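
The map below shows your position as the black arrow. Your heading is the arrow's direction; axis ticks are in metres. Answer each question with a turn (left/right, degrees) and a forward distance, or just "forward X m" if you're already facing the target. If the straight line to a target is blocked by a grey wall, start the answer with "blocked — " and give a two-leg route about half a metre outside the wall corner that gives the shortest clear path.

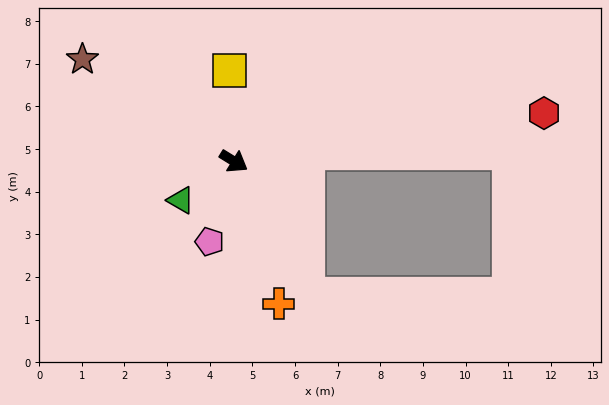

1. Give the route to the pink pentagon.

turn right 75°, forward 2.0 m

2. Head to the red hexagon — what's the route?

turn left 41°, forward 7.4 m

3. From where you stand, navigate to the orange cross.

turn right 41°, forward 3.5 m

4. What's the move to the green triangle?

turn right 112°, forward 1.5 m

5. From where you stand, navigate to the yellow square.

turn left 124°, forward 2.1 m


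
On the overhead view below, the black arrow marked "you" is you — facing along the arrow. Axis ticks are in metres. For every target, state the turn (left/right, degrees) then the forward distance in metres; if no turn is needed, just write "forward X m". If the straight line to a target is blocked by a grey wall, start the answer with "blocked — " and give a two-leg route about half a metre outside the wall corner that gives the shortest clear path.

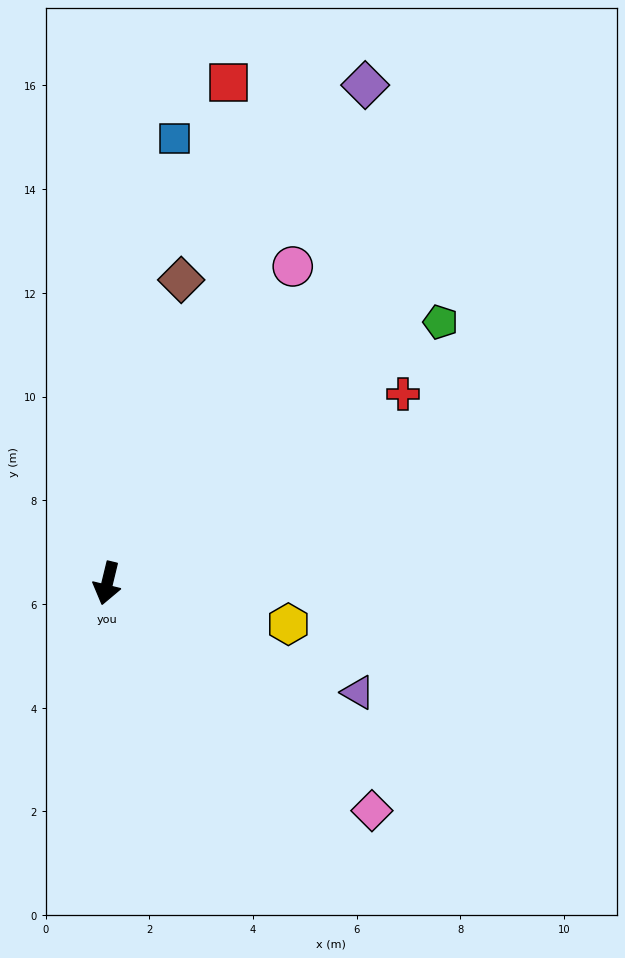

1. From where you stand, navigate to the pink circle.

turn left 163°, forward 7.1 m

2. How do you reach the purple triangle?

turn left 80°, forward 5.3 m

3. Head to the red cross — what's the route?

turn left 136°, forward 6.8 m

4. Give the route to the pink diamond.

turn left 63°, forward 6.7 m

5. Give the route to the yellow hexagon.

turn left 91°, forward 3.6 m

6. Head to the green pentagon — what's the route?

turn left 142°, forward 8.2 m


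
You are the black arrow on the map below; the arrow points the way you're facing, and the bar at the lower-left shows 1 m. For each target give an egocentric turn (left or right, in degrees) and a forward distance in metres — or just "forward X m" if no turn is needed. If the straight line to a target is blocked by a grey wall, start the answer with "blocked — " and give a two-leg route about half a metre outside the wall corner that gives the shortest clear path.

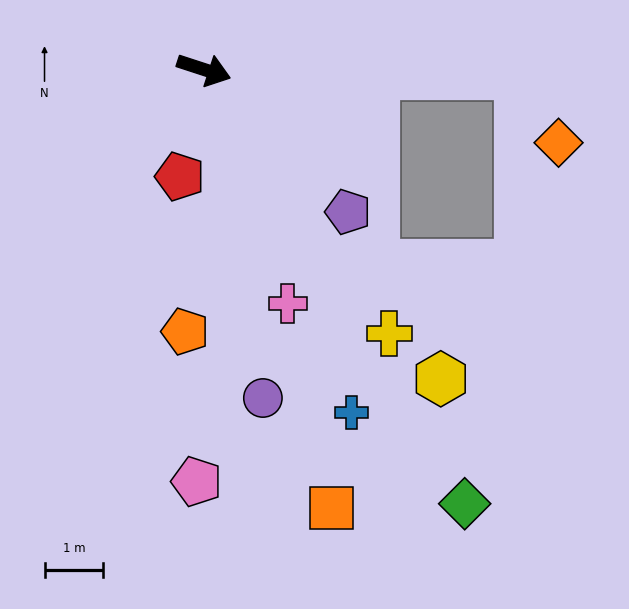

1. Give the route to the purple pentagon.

turn right 27°, forward 3.4 m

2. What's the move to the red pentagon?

turn right 85°, forward 1.9 m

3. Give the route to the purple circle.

turn right 62°, forward 5.7 m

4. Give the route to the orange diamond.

blocked — turn left 17°, forward 5.4 m, then turn right 59°, forward 1.3 m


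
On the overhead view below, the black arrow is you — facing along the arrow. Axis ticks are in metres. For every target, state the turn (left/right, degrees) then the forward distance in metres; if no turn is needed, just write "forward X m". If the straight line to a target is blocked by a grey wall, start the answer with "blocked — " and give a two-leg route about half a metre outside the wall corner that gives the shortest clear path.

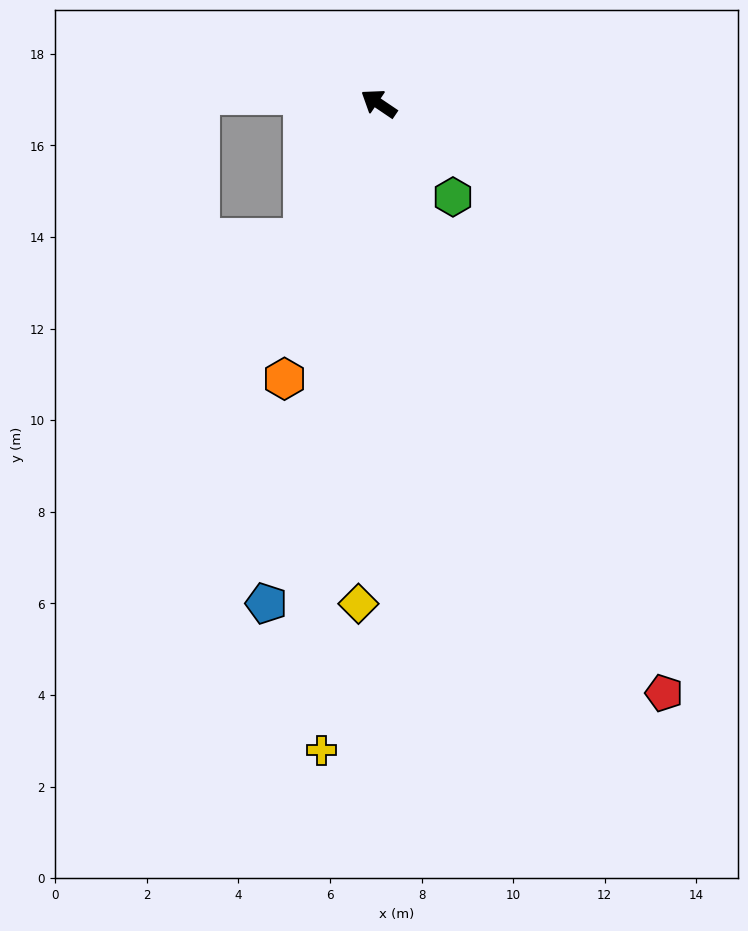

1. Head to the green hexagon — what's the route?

turn left 163°, forward 2.6 m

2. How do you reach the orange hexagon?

turn left 105°, forward 6.4 m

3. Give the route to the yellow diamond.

turn left 122°, forward 10.9 m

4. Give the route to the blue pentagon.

turn left 111°, forward 11.2 m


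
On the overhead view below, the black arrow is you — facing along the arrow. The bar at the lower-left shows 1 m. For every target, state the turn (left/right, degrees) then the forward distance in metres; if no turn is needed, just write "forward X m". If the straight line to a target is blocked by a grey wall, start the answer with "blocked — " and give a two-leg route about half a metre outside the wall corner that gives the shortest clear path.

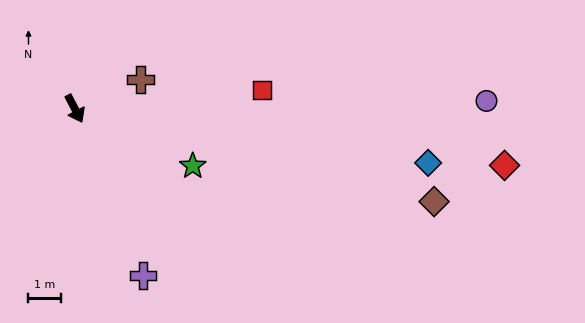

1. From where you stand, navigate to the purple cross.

turn right 5°, forward 5.5 m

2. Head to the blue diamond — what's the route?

turn left 54°, forward 10.9 m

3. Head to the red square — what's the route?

turn left 68°, forward 5.7 m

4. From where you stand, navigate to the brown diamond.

turn left 48°, forward 11.3 m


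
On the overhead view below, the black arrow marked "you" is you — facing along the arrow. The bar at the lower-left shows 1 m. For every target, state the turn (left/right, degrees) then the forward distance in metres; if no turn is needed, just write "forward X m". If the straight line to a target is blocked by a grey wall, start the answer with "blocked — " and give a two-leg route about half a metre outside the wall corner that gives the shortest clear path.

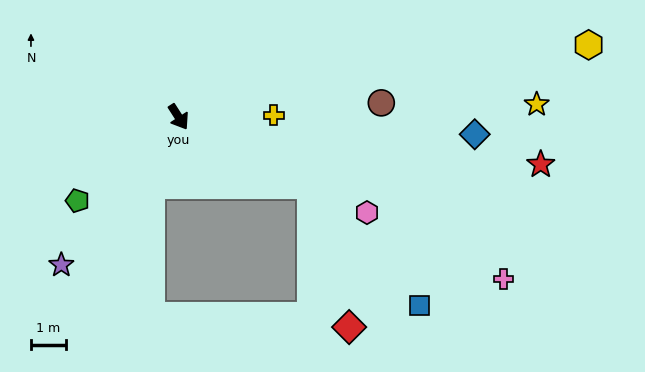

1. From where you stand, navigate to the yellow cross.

turn left 58°, forward 2.7 m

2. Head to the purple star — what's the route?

turn right 71°, forward 5.4 m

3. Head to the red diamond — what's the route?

blocked — turn left 30°, forward 4.3 m, then turn right 48°, forward 4.2 m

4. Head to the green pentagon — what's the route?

turn right 83°, forward 3.8 m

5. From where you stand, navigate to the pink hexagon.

turn left 30°, forward 6.1 m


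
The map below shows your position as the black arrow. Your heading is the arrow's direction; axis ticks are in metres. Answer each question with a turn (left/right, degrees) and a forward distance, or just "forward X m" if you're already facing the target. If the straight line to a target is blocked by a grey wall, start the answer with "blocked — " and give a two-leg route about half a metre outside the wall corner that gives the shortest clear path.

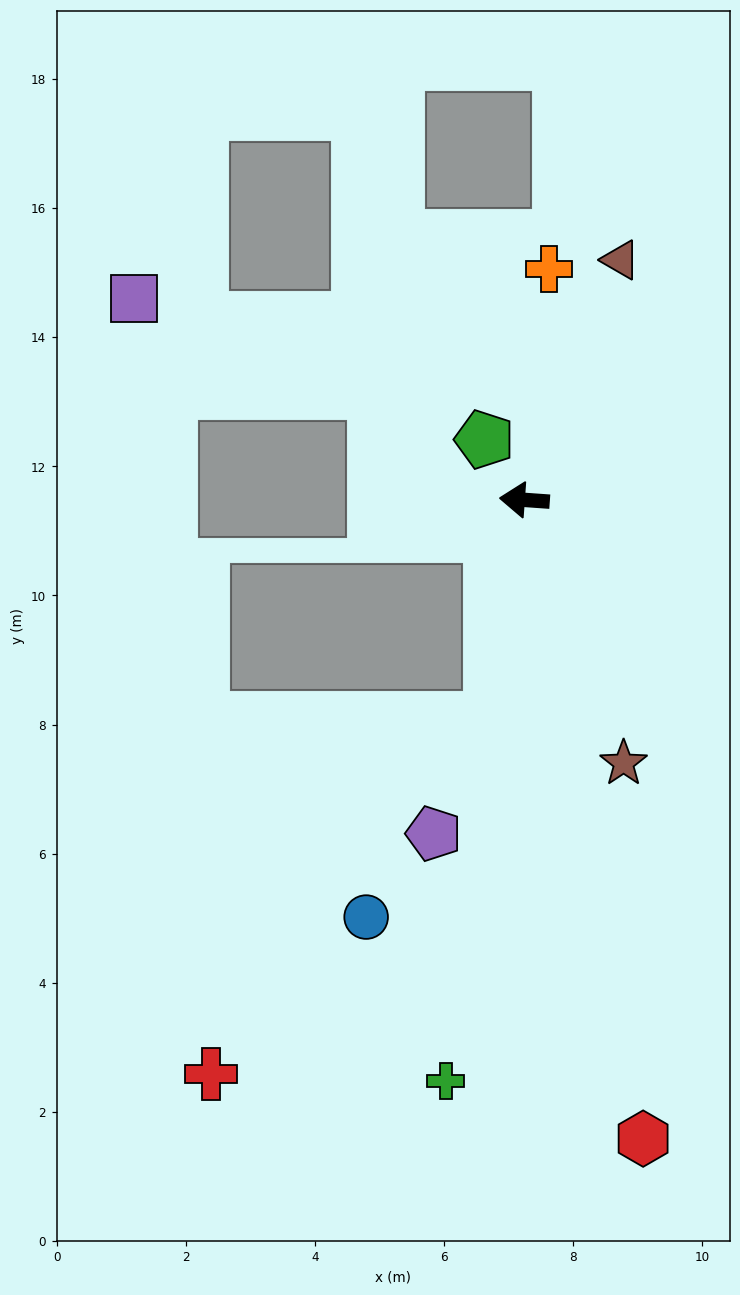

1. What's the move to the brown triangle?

turn right 108°, forward 4.0 m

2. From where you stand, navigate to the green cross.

turn left 86°, forward 9.1 m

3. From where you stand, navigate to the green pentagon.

turn right 52°, forward 1.1 m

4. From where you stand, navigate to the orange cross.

turn right 92°, forward 3.6 m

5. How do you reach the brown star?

turn left 115°, forward 4.4 m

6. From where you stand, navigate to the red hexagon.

turn left 105°, forward 10.1 m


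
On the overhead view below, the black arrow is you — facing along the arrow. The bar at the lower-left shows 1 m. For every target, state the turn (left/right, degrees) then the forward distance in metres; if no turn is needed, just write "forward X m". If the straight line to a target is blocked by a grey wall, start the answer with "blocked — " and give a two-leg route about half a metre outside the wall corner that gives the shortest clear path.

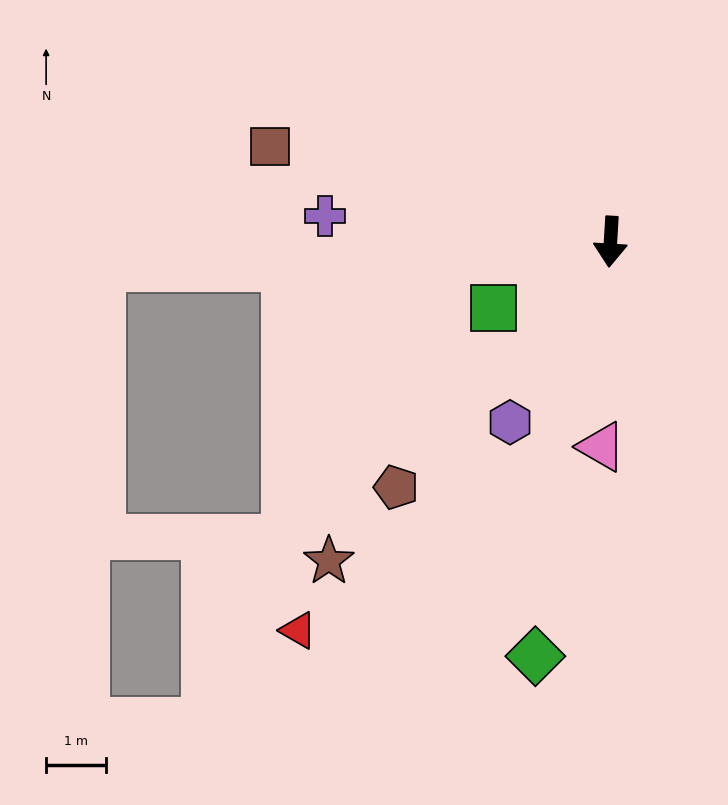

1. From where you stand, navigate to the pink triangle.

forward 3.4 m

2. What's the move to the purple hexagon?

turn right 26°, forward 3.4 m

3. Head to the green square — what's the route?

turn right 57°, forward 2.2 m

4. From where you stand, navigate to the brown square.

turn right 102°, forward 5.9 m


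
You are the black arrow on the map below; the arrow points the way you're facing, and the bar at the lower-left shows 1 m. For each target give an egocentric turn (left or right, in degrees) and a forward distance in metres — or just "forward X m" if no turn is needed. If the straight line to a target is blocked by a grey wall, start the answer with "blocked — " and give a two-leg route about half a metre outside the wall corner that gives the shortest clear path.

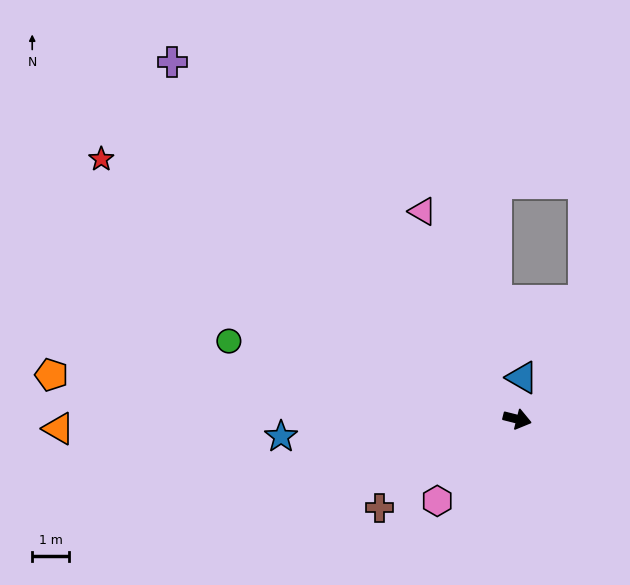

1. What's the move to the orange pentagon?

turn right 171°, forward 12.6 m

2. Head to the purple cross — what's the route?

turn left 148°, forward 13.4 m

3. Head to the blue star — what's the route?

turn right 162°, forward 6.4 m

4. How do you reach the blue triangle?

turn left 97°, forward 1.1 m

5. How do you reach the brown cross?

turn right 133°, forward 4.4 m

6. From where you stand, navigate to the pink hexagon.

turn right 120°, forward 3.1 m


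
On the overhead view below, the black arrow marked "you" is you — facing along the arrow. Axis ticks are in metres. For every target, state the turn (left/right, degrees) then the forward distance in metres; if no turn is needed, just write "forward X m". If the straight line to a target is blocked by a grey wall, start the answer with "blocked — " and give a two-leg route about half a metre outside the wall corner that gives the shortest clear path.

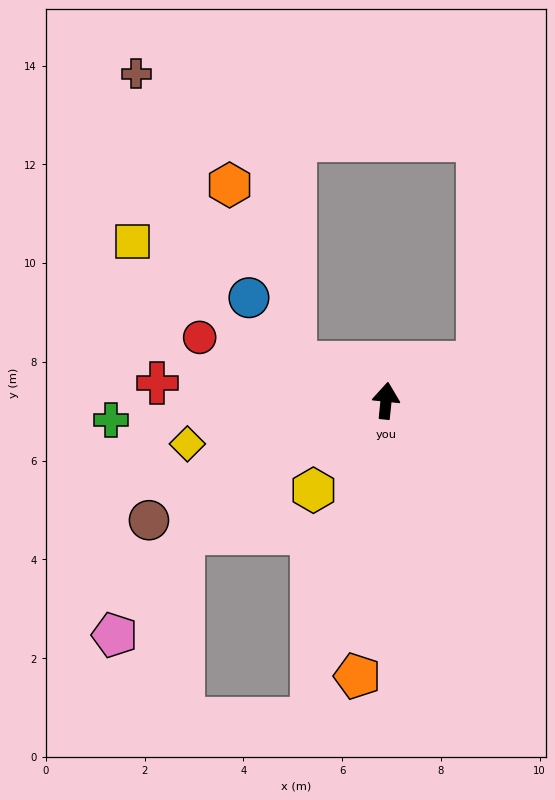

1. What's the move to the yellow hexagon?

turn left 147°, forward 2.3 m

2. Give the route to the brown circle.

turn left 123°, forward 5.4 m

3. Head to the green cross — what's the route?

turn left 100°, forward 5.6 m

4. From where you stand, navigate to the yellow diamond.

turn left 108°, forward 4.1 m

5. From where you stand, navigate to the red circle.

turn left 77°, forward 4.0 m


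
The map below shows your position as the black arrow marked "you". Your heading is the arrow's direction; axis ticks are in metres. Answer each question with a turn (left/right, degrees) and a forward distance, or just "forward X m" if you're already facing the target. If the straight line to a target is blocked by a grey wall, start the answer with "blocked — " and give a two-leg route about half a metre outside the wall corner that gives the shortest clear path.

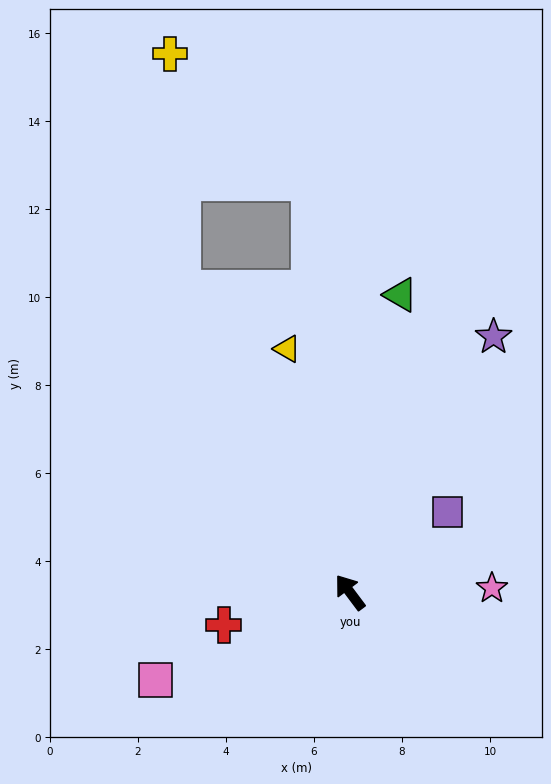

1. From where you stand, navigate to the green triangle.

turn right 47°, forward 6.9 m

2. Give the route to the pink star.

turn right 125°, forward 3.2 m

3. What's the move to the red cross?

turn left 68°, forward 3.0 m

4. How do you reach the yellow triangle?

turn right 22°, forward 5.7 m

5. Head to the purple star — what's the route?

turn right 66°, forward 6.7 m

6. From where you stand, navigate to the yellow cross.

blocked — turn right 8°, forward 7.9 m, then turn right 26°, forward 5.3 m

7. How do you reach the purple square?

turn right 88°, forward 2.9 m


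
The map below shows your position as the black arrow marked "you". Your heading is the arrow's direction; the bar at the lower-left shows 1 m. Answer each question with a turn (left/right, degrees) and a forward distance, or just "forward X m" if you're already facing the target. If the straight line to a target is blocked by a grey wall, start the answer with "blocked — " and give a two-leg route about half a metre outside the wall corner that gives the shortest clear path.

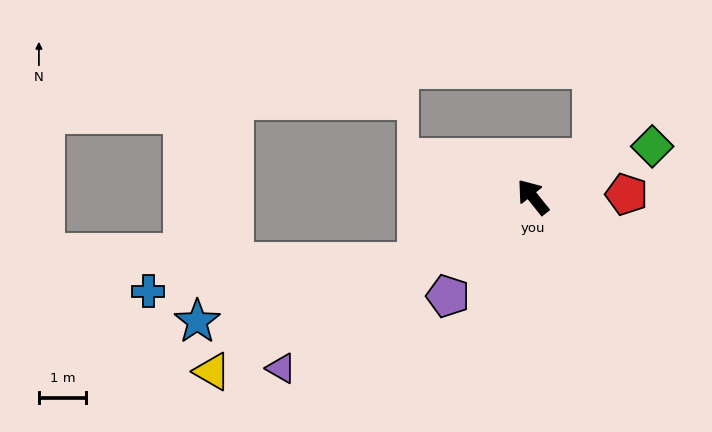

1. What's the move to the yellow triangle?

turn left 80°, forward 7.7 m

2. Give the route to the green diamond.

turn right 106°, forward 2.7 m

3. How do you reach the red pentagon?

turn right 127°, forward 2.0 m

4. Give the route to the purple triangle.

turn left 85°, forward 6.5 m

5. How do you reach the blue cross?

blocked — turn left 80°, forward 2.8 m, then turn right 23°, forward 5.7 m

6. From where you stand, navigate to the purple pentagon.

turn left 101°, forward 2.8 m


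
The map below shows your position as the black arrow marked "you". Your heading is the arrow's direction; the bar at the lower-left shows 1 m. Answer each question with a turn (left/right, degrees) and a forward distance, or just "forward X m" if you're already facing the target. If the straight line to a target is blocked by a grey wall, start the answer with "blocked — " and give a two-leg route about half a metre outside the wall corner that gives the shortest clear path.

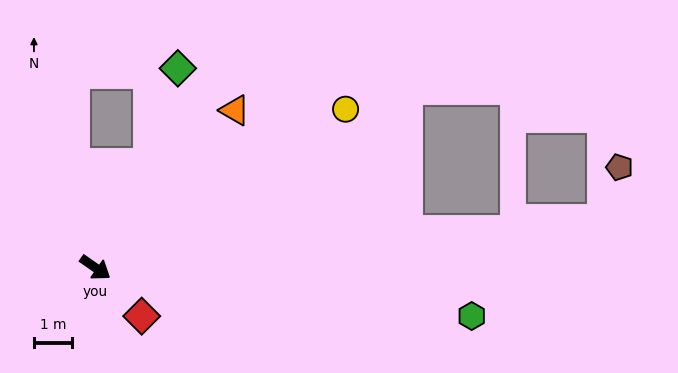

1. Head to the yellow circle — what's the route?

turn left 67°, forward 7.7 m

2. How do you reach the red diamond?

turn right 11°, forward 1.7 m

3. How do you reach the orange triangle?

turn left 83°, forward 5.5 m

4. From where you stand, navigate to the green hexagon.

turn left 28°, forward 9.9 m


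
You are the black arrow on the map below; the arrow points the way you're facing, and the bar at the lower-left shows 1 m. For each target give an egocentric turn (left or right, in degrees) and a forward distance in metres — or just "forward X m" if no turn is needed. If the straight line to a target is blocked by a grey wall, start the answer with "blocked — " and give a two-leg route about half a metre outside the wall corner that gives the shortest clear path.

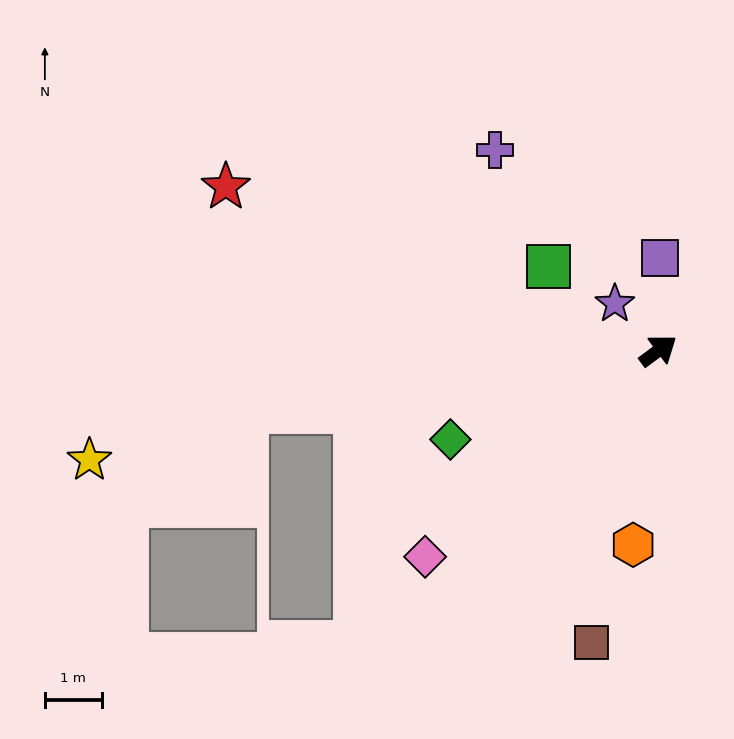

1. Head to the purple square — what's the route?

turn left 52°, forward 1.6 m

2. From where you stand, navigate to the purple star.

turn left 96°, forward 1.1 m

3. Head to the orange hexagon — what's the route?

turn right 134°, forward 3.4 m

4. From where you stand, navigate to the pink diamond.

turn right 175°, forward 5.5 m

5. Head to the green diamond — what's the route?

turn left 167°, forward 4.0 m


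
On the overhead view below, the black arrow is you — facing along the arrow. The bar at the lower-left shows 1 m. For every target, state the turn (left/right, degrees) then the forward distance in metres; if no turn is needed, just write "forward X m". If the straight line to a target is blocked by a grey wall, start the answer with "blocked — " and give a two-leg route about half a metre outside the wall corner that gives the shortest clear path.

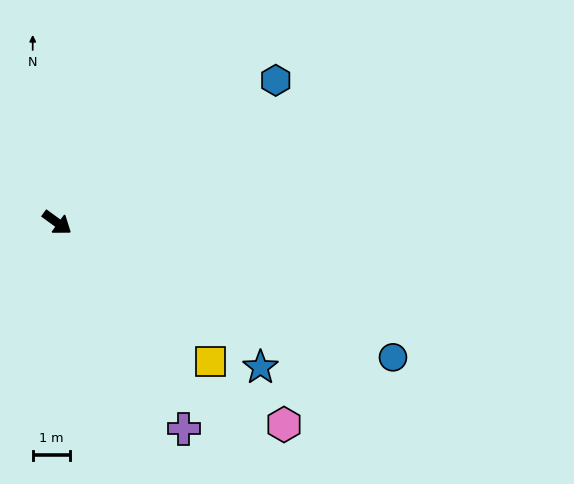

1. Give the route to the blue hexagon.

turn left 69°, forward 7.0 m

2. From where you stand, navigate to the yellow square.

turn right 6°, forward 5.5 m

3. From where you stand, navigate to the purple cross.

turn right 22°, forward 6.5 m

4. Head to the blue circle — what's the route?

turn left 14°, forward 9.7 m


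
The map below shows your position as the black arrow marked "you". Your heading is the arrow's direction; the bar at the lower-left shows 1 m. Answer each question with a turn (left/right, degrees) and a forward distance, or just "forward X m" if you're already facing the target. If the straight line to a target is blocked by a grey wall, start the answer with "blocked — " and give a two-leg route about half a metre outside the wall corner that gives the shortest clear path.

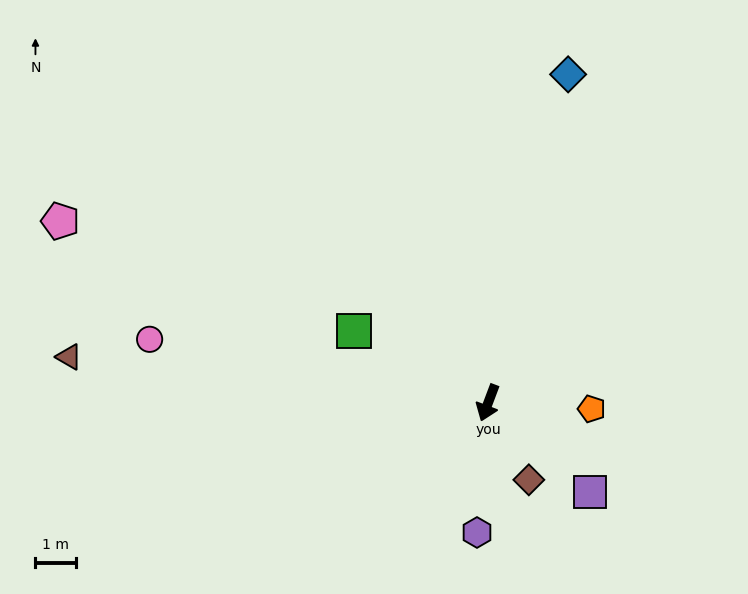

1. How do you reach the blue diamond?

turn right 173°, forward 8.4 m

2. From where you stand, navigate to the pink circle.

turn right 80°, forward 8.5 m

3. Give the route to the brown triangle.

turn right 76°, forward 10.4 m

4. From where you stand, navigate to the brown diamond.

turn left 49°, forward 2.2 m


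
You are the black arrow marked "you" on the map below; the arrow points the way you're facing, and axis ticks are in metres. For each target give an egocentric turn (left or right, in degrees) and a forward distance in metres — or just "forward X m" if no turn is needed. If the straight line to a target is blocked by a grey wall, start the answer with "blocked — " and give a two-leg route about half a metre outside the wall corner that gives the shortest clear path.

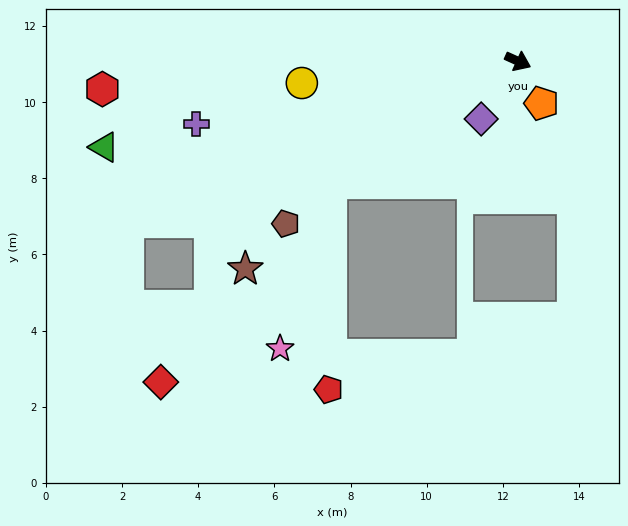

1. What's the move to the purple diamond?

turn right 98°, forward 1.8 m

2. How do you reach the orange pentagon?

turn right 37°, forward 1.3 m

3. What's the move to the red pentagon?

blocked — turn right 123°, forward 5.9 m, then turn left 57°, forward 5.4 m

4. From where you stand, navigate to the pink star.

blocked — turn right 123°, forward 5.9 m, then turn left 40°, forward 4.5 m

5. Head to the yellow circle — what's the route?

turn right 150°, forward 5.7 m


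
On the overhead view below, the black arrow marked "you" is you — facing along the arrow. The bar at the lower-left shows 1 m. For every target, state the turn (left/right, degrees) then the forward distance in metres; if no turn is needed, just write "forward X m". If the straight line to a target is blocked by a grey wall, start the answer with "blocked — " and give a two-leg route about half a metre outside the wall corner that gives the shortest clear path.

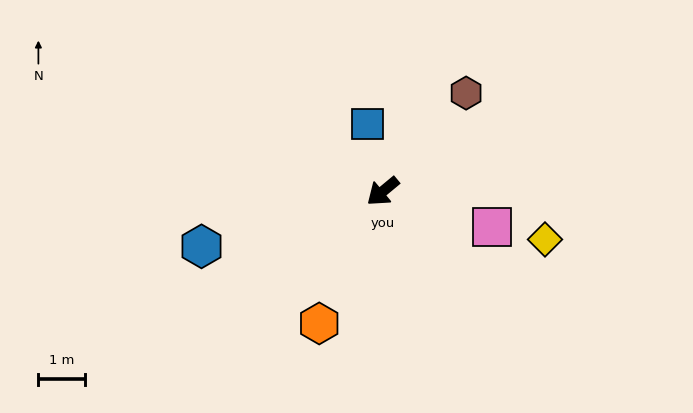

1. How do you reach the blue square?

turn right 117°, forward 1.5 m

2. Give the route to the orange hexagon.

turn left 25°, forward 3.1 m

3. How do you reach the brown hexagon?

turn right 170°, forward 2.8 m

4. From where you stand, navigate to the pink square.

turn left 122°, forward 2.5 m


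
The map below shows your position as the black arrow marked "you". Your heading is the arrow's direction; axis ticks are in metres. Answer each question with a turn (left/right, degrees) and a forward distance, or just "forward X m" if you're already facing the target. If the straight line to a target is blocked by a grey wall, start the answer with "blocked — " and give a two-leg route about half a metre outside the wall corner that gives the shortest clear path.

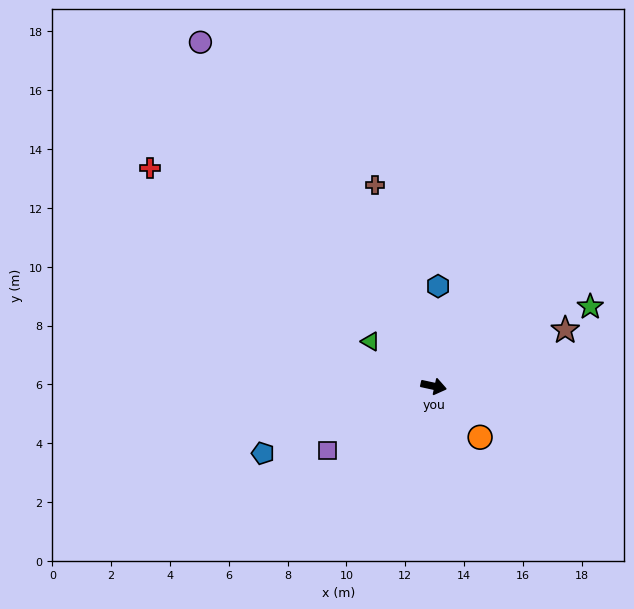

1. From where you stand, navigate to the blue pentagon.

turn right 146°, forward 6.2 m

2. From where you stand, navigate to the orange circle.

turn right 35°, forward 2.3 m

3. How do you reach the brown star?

turn left 35°, forward 4.9 m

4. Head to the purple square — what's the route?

turn right 137°, forward 4.2 m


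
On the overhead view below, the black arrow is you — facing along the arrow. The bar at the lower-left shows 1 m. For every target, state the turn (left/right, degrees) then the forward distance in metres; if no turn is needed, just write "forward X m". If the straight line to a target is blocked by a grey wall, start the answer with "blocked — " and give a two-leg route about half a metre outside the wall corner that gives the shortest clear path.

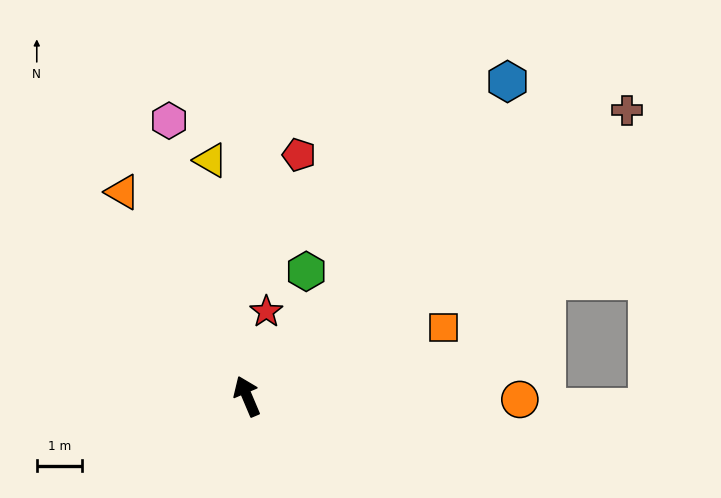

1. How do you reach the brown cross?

turn right 76°, forward 10.5 m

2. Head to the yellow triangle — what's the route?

turn right 14°, forward 5.3 m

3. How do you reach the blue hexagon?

turn right 63°, forward 9.0 m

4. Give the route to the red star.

turn right 36°, forward 1.9 m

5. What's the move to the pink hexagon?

turn right 7°, forward 6.3 m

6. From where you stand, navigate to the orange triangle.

turn left 8°, forward 5.3 m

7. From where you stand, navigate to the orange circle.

turn right 114°, forward 6.0 m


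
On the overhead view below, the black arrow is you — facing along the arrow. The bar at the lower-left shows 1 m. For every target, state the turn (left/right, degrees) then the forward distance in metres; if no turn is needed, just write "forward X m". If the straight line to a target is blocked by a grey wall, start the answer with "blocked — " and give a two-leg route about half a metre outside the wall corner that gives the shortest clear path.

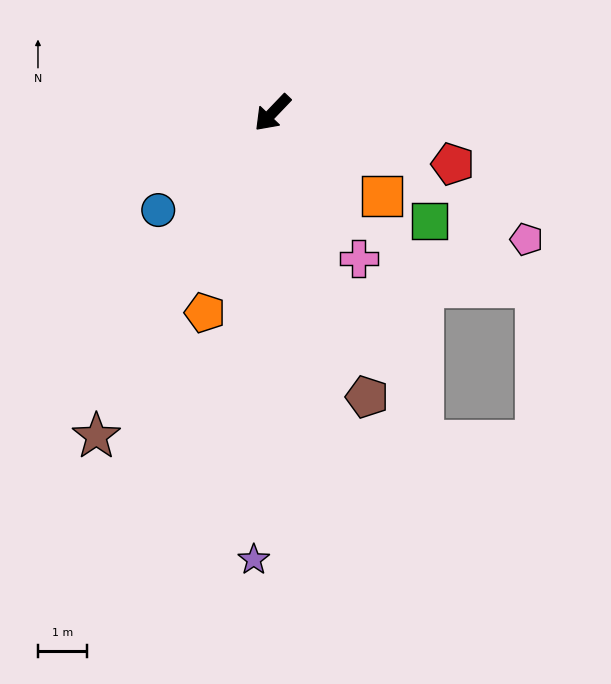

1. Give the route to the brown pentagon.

turn left 62°, forward 6.2 m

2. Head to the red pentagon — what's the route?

turn left 118°, forward 3.9 m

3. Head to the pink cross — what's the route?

turn left 74°, forward 3.5 m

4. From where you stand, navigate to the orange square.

turn left 96°, forward 2.8 m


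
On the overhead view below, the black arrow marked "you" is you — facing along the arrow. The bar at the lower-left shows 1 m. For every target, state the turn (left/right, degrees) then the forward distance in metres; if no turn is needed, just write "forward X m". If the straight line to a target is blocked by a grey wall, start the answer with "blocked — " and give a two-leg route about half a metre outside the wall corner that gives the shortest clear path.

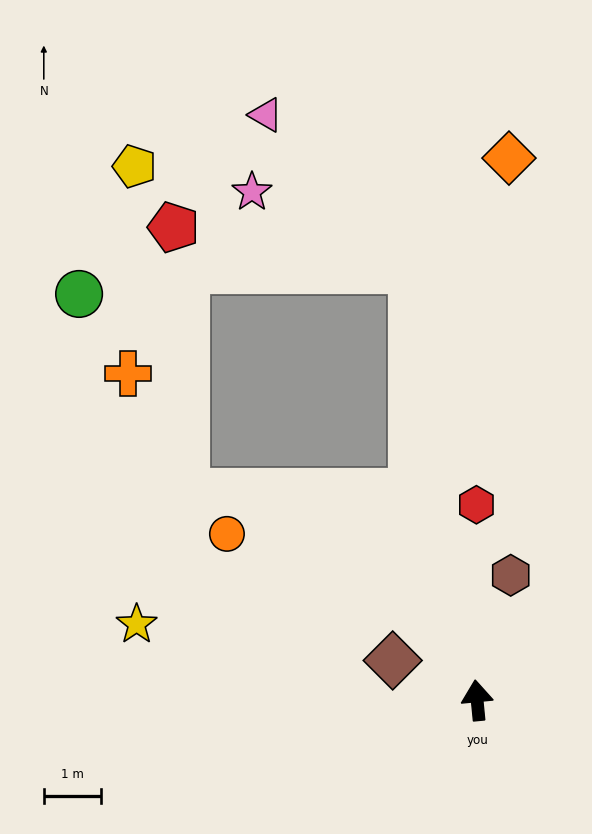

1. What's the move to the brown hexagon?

turn right 21°, forward 2.3 m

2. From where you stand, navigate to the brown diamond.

turn left 59°, forward 1.6 m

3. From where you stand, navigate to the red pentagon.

blocked — turn left 3°, forward 7.6 m, then turn left 71°, forward 4.2 m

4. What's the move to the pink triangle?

blocked — turn left 3°, forward 7.6 m, then turn left 35°, forward 3.7 m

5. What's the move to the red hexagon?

turn right 5°, forward 3.4 m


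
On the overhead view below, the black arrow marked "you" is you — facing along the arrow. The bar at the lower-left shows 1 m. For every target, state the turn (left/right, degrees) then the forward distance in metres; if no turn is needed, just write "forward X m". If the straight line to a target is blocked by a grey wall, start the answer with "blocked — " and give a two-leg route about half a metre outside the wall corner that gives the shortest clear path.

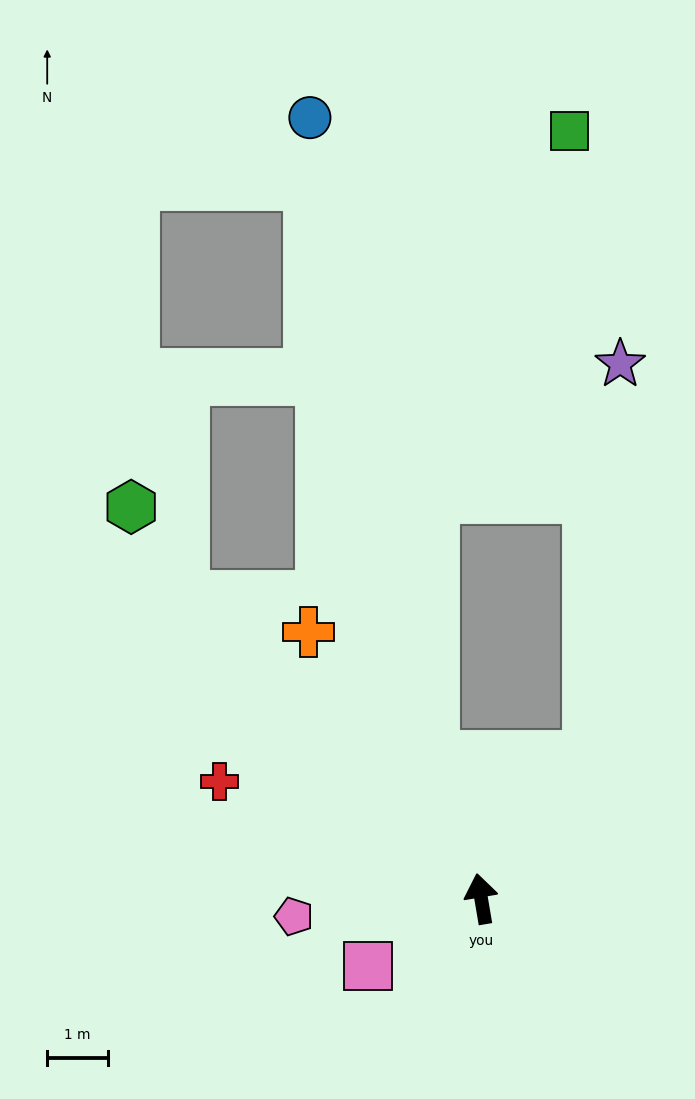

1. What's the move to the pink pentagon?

turn left 86°, forward 3.1 m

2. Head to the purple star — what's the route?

blocked — turn right 47°, forward 2.9 m, then turn left 33°, forward 6.5 m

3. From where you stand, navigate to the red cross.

turn left 56°, forward 4.7 m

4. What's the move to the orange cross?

turn left 23°, forward 5.2 m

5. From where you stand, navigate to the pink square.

turn left 111°, forward 2.2 m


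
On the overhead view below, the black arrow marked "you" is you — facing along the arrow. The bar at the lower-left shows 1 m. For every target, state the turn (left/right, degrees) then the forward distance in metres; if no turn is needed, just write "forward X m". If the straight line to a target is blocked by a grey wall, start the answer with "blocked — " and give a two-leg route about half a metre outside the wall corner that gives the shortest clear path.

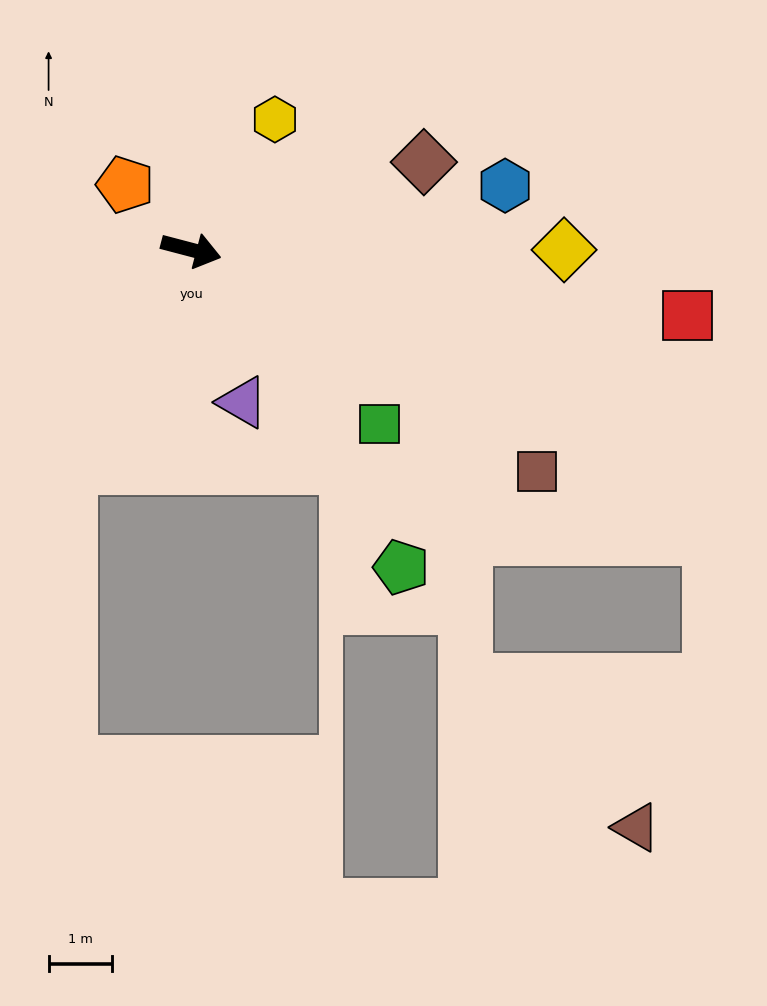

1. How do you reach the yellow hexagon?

turn left 72°, forward 2.4 m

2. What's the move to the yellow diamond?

turn left 15°, forward 5.8 m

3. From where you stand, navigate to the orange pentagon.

turn left 150°, forward 1.5 m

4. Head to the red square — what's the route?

turn left 7°, forward 7.8 m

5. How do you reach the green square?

turn right 28°, forward 4.0 m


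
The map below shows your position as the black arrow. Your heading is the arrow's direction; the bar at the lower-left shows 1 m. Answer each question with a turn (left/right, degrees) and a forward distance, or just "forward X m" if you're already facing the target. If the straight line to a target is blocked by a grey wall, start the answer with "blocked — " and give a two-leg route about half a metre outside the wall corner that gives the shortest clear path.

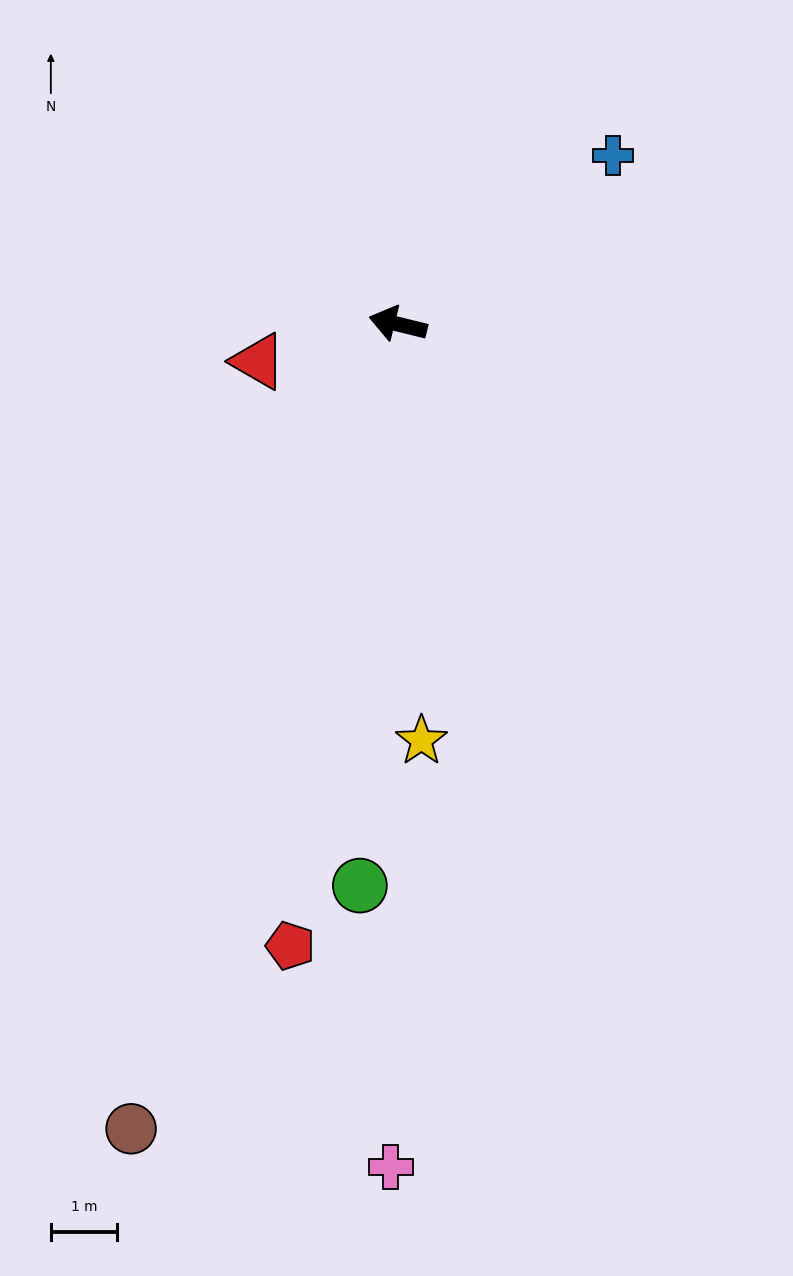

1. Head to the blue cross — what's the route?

turn right 128°, forward 4.1 m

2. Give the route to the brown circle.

turn left 85°, forward 12.8 m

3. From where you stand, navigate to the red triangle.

turn left 29°, forward 2.2 m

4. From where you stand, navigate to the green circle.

turn left 100°, forward 8.5 m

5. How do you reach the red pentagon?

turn left 94°, forward 9.5 m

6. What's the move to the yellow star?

turn left 107°, forward 6.3 m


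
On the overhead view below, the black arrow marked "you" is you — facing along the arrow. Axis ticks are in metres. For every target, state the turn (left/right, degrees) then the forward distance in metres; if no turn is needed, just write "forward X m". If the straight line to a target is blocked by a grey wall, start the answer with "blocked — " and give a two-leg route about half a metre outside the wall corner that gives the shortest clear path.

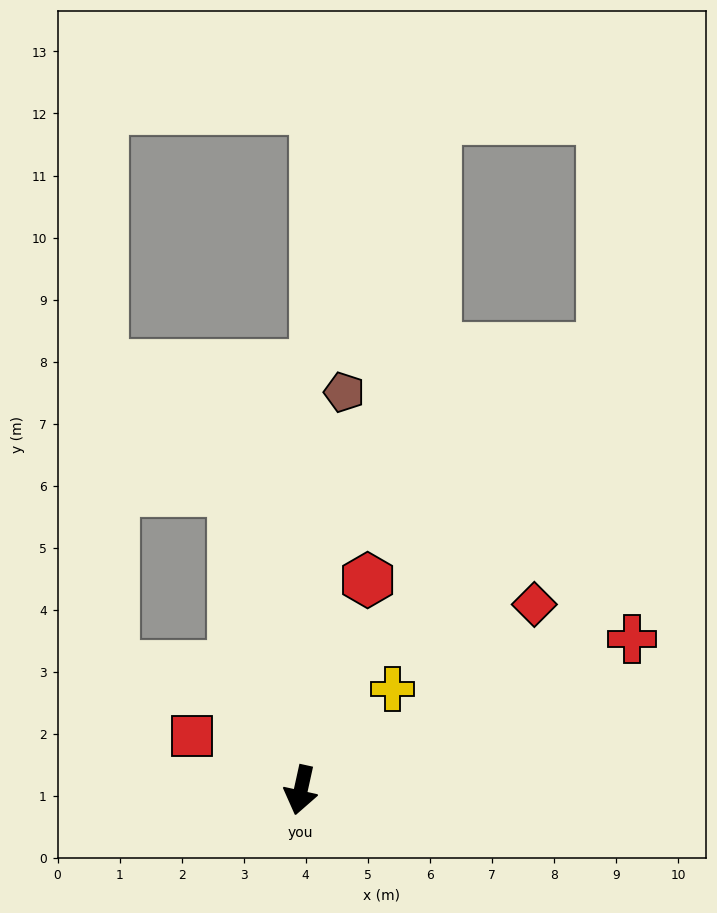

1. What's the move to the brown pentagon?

turn right 174°, forward 6.5 m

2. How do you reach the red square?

turn right 104°, forward 2.0 m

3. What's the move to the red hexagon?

turn left 175°, forward 3.6 m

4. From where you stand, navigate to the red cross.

turn left 127°, forward 5.9 m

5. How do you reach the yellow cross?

turn left 150°, forward 2.2 m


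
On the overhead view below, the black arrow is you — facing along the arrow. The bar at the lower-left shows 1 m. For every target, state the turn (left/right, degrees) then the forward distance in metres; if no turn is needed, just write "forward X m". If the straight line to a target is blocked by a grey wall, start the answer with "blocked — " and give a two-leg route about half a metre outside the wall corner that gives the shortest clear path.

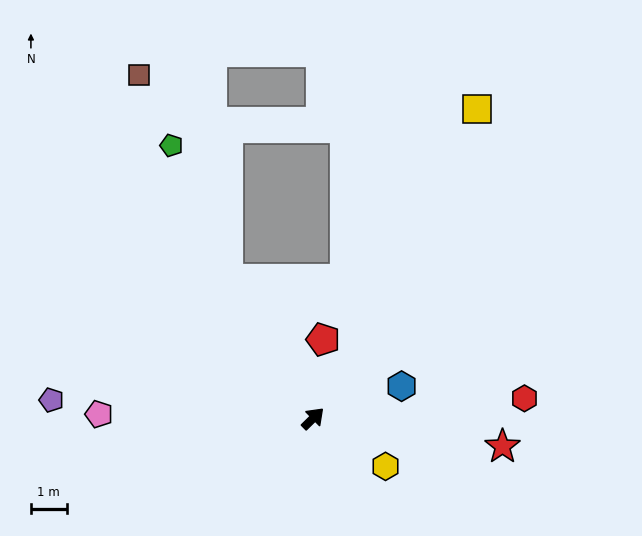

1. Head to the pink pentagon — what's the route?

turn left 134°, forward 6.0 m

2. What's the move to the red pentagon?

turn left 38°, forward 2.2 m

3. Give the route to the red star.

turn right 53°, forward 5.3 m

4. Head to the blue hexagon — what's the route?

turn right 24°, forward 2.6 m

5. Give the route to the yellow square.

turn left 18°, forward 9.8 m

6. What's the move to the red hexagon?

turn right 39°, forward 5.9 m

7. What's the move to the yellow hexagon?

turn right 78°, forward 2.4 m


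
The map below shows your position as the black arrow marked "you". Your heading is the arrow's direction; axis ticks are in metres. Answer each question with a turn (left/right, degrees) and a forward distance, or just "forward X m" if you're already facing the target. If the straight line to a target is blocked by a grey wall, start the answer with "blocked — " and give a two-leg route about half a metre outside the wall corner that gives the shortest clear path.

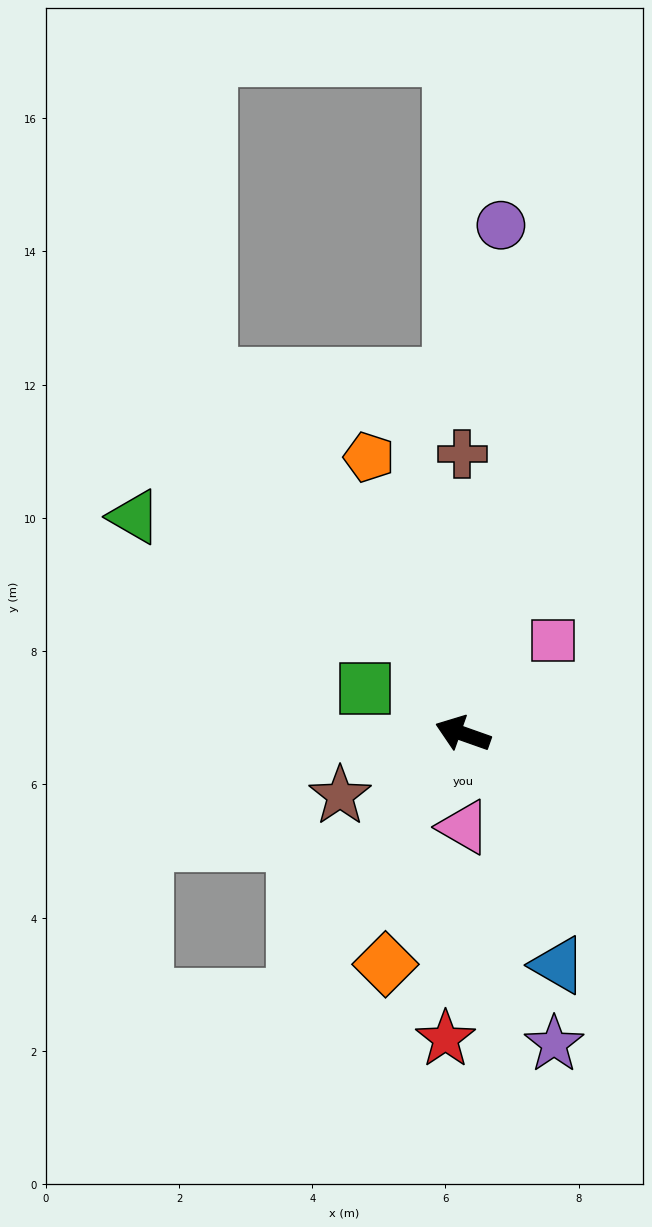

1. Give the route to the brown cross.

turn right 70°, forward 4.2 m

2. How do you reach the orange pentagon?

turn right 52°, forward 4.4 m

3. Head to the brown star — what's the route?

turn left 46°, forward 2.1 m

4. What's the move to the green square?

turn right 5°, forward 1.6 m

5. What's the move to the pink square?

turn right 115°, forward 2.0 m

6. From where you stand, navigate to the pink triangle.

turn left 110°, forward 1.4 m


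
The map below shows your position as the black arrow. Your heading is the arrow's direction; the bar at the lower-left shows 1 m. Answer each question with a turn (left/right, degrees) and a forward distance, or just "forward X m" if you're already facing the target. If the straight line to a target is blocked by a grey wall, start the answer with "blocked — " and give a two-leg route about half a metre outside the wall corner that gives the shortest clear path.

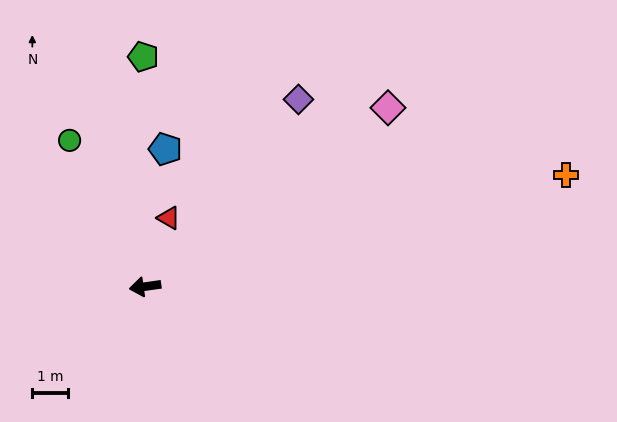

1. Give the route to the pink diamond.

turn right 152°, forward 8.5 m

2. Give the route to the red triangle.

turn right 117°, forward 2.0 m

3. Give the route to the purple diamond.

turn right 137°, forward 6.8 m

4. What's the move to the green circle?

turn right 71°, forward 4.6 m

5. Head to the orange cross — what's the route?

turn right 173°, forward 12.3 m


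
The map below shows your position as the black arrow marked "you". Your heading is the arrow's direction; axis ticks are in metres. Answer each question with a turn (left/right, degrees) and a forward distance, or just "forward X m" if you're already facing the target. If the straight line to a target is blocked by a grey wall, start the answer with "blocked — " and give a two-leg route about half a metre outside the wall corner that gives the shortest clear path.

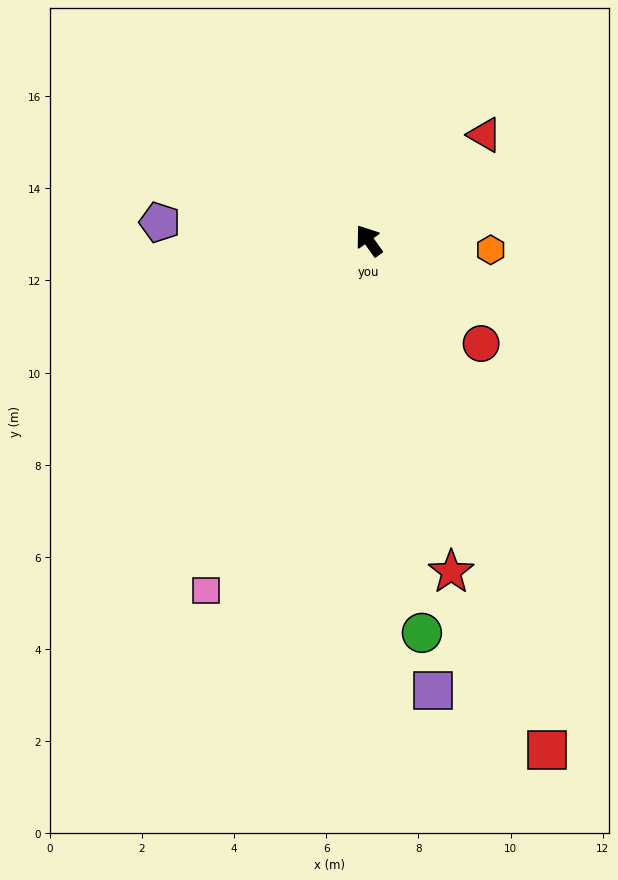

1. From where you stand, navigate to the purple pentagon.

turn left 49°, forward 4.6 m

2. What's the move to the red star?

turn left 158°, forward 7.4 m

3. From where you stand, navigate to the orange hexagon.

turn right 130°, forward 2.7 m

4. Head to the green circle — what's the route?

turn left 152°, forward 8.6 m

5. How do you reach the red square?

turn left 164°, forward 11.7 m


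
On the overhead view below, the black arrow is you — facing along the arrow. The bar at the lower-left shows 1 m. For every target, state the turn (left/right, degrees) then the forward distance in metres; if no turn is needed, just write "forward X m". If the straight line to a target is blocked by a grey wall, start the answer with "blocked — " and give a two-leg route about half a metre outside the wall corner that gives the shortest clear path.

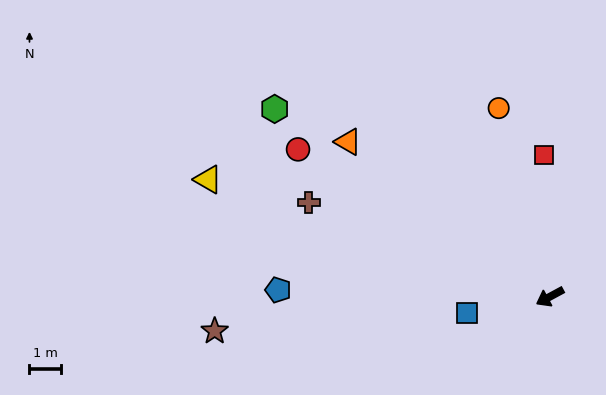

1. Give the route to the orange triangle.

turn right 66°, forward 8.0 m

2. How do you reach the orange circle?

turn right 103°, forward 6.1 m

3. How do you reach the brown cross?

turn right 50°, forward 8.1 m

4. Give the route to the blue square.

turn right 17°, forward 2.6 m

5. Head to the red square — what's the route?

turn right 116°, forward 4.4 m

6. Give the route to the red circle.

turn right 59°, forward 9.1 m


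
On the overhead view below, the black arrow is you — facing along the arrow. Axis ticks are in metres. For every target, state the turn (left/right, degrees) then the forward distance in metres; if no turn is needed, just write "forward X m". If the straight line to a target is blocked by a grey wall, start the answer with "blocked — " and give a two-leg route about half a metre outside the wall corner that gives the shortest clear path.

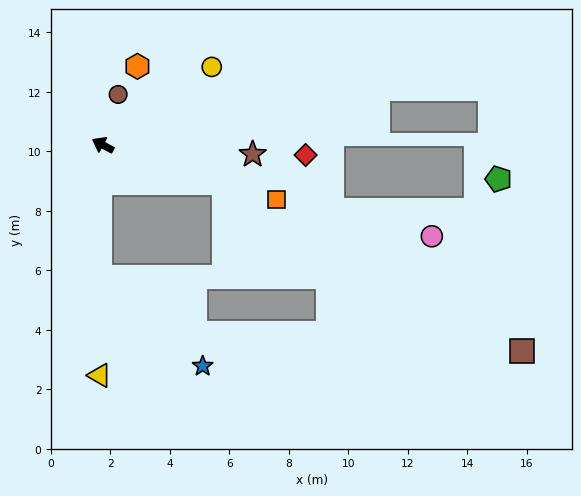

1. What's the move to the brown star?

turn right 156°, forward 5.0 m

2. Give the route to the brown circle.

turn right 79°, forward 1.8 m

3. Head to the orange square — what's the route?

turn right 169°, forward 6.1 m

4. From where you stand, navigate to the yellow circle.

turn right 116°, forward 4.5 m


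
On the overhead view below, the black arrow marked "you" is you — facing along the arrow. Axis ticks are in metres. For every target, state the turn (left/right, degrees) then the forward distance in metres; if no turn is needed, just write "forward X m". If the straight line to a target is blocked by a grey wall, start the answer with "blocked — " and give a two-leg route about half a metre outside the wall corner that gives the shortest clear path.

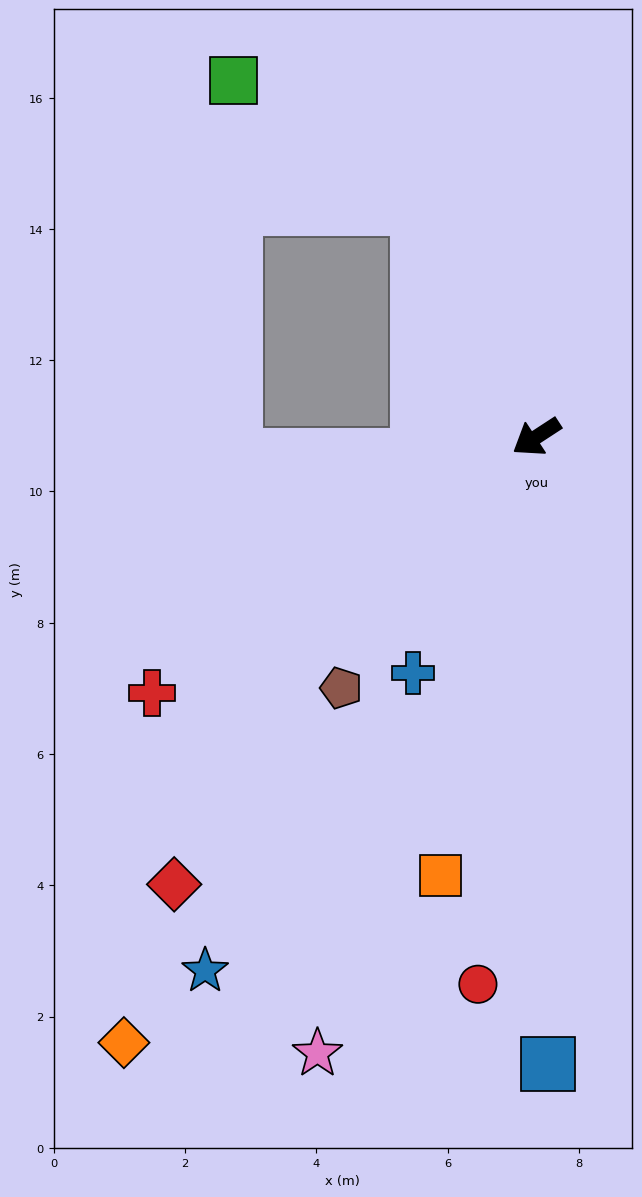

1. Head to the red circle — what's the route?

turn left 51°, forward 8.4 m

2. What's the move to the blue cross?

turn left 29°, forward 4.1 m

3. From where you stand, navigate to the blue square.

turn left 58°, forward 9.6 m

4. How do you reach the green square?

blocked — turn right 96°, forward 3.9 m, then turn left 28°, forward 3.4 m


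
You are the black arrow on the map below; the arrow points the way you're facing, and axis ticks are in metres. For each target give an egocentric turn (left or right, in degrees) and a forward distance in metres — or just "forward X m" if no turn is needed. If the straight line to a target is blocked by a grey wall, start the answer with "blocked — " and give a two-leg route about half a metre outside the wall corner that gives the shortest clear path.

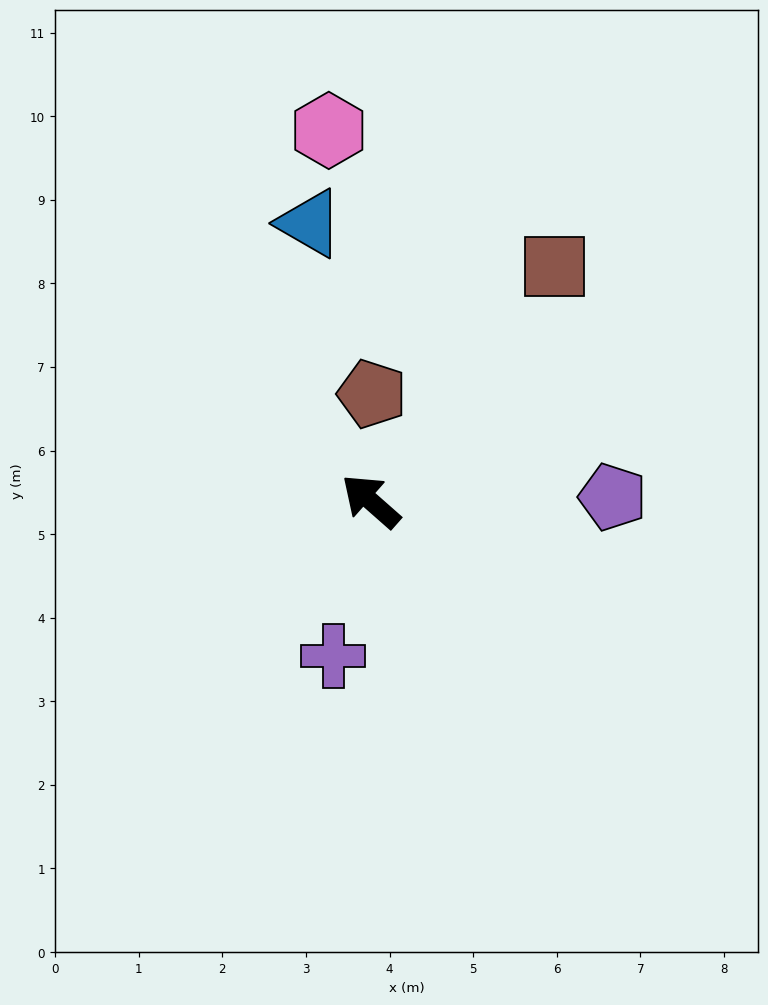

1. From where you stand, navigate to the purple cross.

turn left 118°, forward 1.9 m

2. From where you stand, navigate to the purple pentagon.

turn right 138°, forward 2.9 m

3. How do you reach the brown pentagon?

turn right 49°, forward 1.3 m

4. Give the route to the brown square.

turn right 87°, forward 3.6 m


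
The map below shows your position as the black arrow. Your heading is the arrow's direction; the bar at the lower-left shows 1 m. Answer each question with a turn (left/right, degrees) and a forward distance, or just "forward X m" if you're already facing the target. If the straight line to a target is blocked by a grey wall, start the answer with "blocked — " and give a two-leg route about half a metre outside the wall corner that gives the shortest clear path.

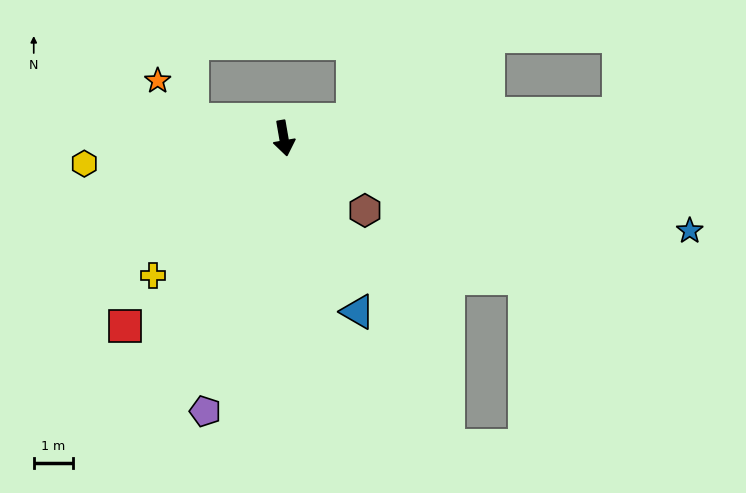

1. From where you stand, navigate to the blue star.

turn left 67°, forward 10.6 m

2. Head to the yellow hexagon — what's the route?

turn right 93°, forward 5.1 m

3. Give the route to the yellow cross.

turn right 53°, forward 4.8 m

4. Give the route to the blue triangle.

turn left 13°, forward 4.8 m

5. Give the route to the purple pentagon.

turn right 26°, forward 7.2 m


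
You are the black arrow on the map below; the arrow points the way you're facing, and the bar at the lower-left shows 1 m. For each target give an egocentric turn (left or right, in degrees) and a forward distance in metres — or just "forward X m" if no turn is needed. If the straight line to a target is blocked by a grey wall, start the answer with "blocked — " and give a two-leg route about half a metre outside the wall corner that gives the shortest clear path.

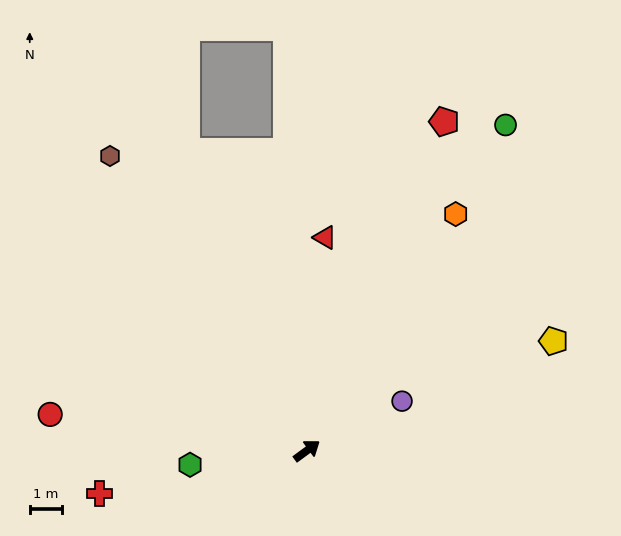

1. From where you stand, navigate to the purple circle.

turn right 9°, forward 3.3 m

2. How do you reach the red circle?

turn left 136°, forward 8.1 m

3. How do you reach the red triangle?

turn left 49°, forward 6.7 m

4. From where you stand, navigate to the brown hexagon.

turn left 87°, forward 11.0 m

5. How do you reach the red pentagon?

turn left 31°, forward 11.1 m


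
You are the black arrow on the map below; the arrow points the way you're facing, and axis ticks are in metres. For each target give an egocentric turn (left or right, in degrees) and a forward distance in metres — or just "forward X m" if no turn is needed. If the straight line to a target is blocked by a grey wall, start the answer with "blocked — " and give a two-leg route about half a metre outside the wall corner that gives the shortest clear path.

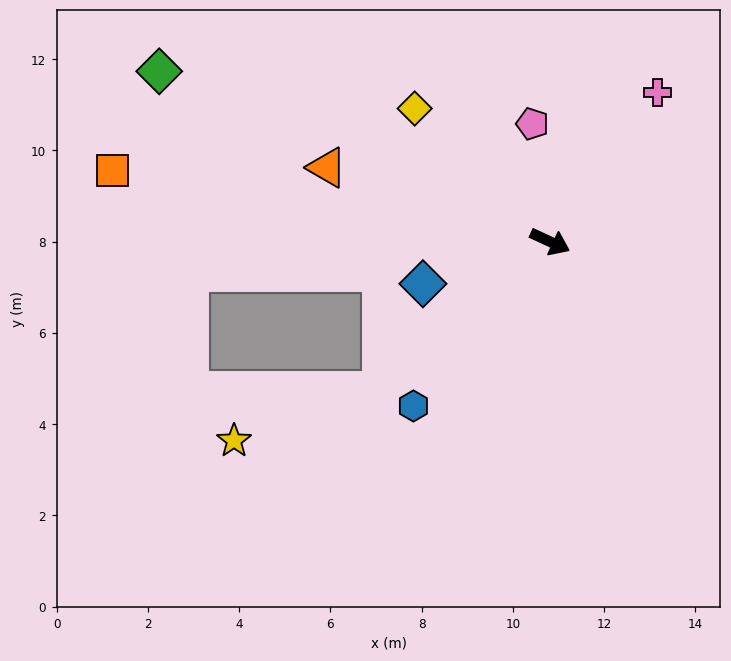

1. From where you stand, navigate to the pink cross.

turn left 79°, forward 4.0 m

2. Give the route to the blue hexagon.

turn right 105°, forward 4.7 m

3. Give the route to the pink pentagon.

turn left 123°, forward 2.6 m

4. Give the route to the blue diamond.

turn right 137°, forward 2.9 m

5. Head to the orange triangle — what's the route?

turn right 174°, forward 5.2 m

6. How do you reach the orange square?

turn right 164°, forward 9.7 m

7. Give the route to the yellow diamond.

turn left 160°, forward 4.2 m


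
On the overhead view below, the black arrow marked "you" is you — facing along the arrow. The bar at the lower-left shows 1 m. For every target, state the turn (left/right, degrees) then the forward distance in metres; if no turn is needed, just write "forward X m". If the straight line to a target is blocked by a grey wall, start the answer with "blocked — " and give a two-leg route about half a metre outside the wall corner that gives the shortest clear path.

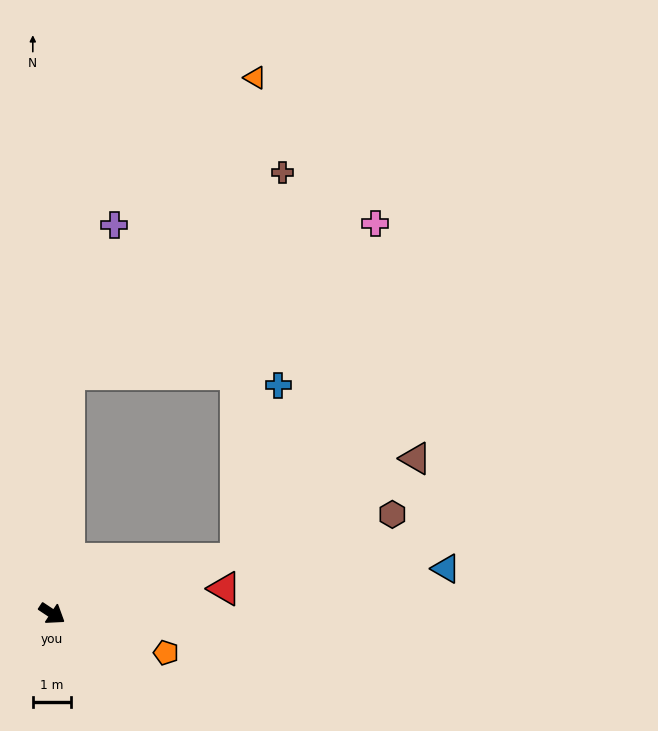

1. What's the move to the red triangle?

turn left 42°, forward 4.5 m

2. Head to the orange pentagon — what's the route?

turn left 15°, forward 3.1 m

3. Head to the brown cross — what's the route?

blocked — turn left 120°, forward 6.3 m, then turn right 43°, forward 7.6 m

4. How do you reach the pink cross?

blocked — turn left 120°, forward 6.3 m, then turn right 60°, forward 8.9 m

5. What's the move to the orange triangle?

blocked — turn left 120°, forward 6.3 m, then turn right 29°, forward 9.1 m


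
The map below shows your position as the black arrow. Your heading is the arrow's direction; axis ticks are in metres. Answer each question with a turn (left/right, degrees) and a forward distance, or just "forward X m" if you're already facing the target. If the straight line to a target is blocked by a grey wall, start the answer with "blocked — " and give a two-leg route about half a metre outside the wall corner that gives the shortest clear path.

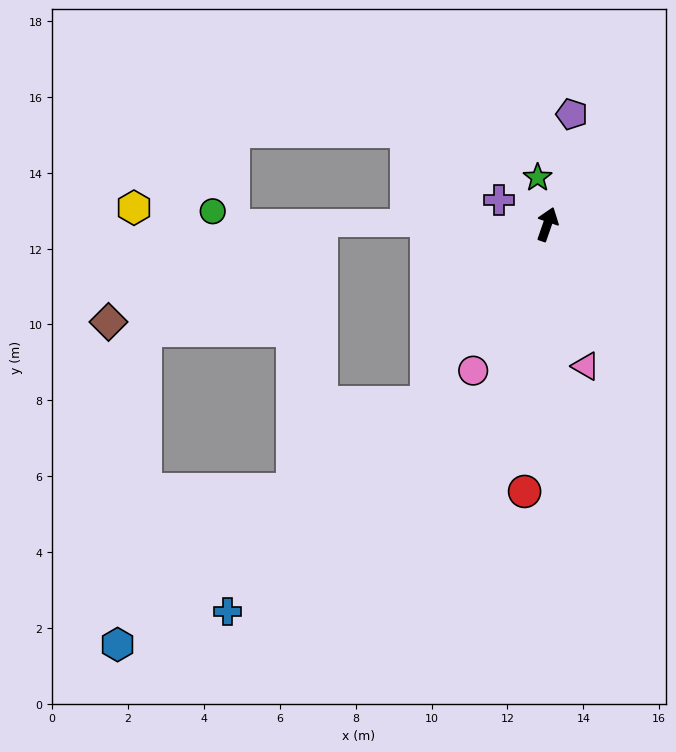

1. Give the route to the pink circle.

turn left 172°, forward 4.3 m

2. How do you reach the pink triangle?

turn right 146°, forward 3.9 m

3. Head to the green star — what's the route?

turn left 31°, forward 1.3 m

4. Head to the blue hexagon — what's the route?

blocked — turn left 165°, forward 5.7 m, then turn right 18°, forward 10.3 m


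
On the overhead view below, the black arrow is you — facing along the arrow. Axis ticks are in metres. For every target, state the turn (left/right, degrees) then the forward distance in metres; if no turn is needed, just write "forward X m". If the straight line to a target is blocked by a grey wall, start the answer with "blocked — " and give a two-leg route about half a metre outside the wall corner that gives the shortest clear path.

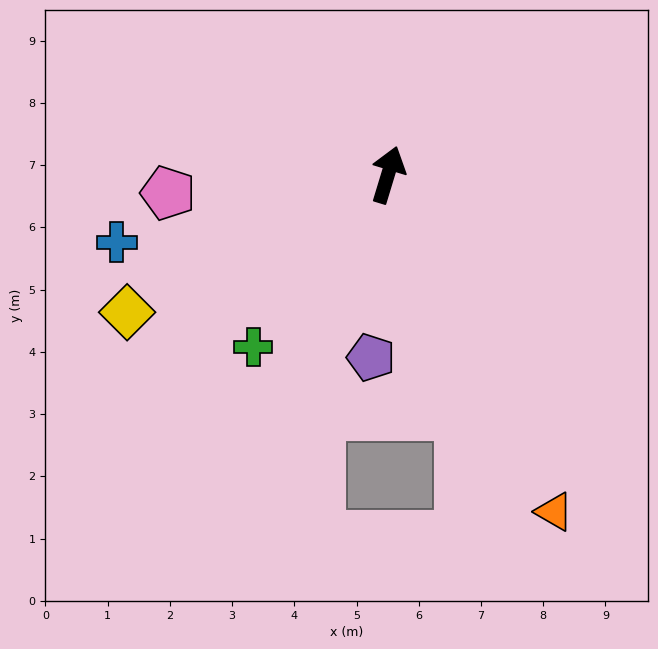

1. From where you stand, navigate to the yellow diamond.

turn left 135°, forward 4.7 m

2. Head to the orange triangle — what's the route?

turn right 137°, forward 6.0 m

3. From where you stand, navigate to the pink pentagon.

turn left 112°, forward 3.5 m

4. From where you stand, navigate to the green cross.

turn left 159°, forward 3.5 m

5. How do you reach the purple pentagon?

turn right 168°, forward 2.9 m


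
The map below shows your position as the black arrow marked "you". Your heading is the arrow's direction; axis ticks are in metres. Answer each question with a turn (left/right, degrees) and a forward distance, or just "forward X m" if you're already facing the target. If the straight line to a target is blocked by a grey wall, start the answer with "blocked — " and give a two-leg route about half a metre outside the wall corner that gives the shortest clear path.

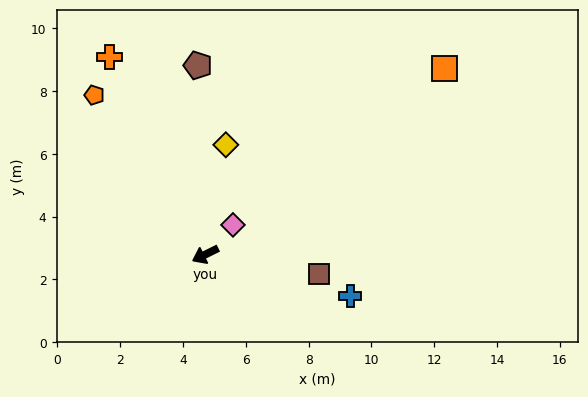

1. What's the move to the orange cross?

turn right 90°, forward 7.0 m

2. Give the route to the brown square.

turn left 144°, forward 3.7 m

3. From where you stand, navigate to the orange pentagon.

turn right 81°, forward 6.2 m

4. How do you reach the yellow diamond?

turn right 127°, forward 3.6 m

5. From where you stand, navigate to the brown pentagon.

turn right 114°, forward 6.0 m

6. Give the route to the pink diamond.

turn right 159°, forward 1.3 m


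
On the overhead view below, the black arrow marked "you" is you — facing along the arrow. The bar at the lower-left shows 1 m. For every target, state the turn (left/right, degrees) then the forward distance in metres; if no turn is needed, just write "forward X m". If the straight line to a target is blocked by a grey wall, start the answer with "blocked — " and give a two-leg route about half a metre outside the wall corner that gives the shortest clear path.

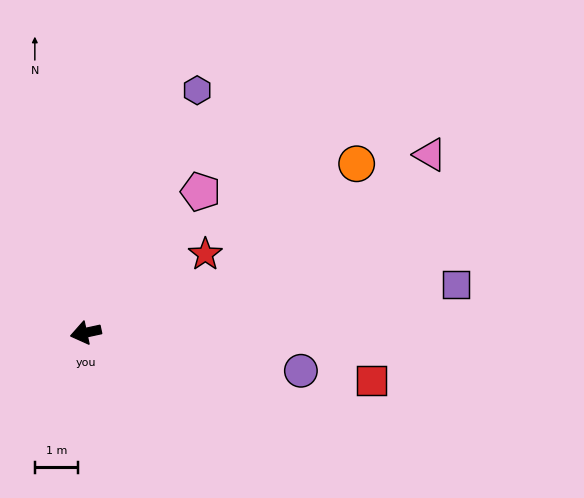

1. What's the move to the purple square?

turn left 175°, forward 8.6 m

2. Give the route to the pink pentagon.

turn right 141°, forward 4.2 m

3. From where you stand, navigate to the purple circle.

turn left 158°, forward 5.1 m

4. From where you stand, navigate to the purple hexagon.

turn right 127°, forward 6.2 m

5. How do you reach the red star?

turn right 159°, forward 3.3 m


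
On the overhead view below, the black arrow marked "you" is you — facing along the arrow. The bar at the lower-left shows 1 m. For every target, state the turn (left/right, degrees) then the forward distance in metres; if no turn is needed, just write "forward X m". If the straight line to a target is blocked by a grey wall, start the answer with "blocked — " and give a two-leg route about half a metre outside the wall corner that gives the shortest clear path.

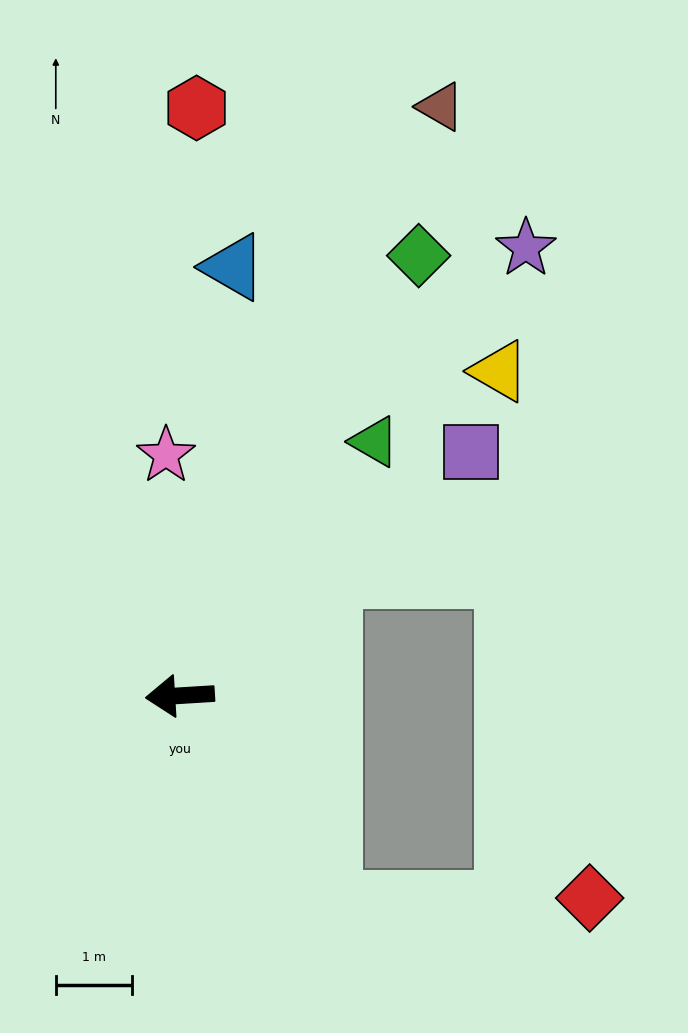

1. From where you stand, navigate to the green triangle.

turn right 131°, forward 4.2 m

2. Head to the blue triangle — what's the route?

turn right 101°, forward 5.7 m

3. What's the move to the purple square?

turn right 144°, forward 5.0 m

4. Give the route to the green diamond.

turn right 122°, forward 6.6 m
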